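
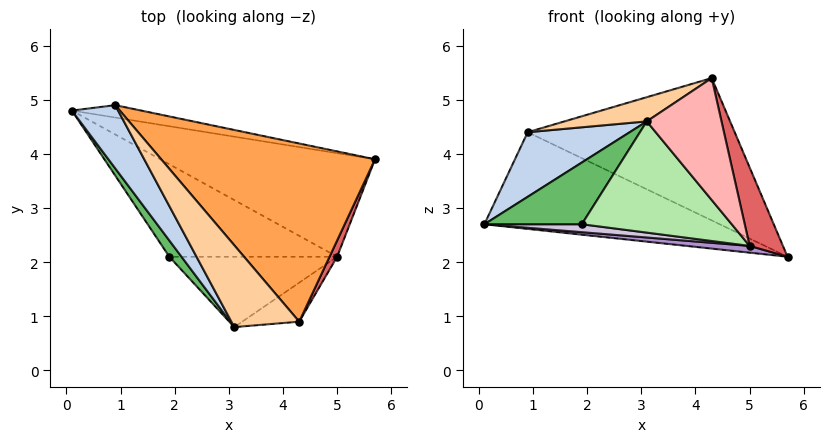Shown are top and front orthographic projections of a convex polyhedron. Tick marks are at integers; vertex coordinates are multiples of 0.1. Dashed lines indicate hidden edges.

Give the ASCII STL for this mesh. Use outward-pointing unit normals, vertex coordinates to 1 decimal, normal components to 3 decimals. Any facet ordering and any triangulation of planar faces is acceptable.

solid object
 facet normal 0.144 0.982 -0.126
  outer loop
   vertex 0.9 4.9 4.4
   vertex 5.7 3.9 2.1
   vertex 0.1 4.8 2.7
  endloop
 endfacet
 facet normal -0.813 -0.416 0.407
  outer loop
   vertex 0.9 4.9 4.4
   vertex 0.1 4.8 2.7
   vertex 3.1 0.8 4.6
  endloop
 endfacet
 facet normal 0.450 0.557 0.698
  outer loop
   vertex 4.3 0.9 5.4
   vertex 5.7 3.9 2.1
   vertex 0.9 4.9 4.4
  endloop
 endfacet
 facet normal -0.524 -0.241 0.817
  outer loop
   vertex 4.3 0.9 5.4
   vertex 0.9 4.9 4.4
   vertex 3.1 0.8 4.6
  endloop
 endfacet
 facet normal -0.823 -0.549 0.144
  outer loop
   vertex 1.9 2.1 2.7
   vertex 3.1 0.8 4.6
   vertex 0.1 4.8 2.7
  endloop
 endfacet
 facet normal -0.069 -0.843 -0.533
  outer loop
   vertex 5.0 2.1 2.3
   vertex 3.1 0.8 4.6
   vertex 1.9 2.1 2.7
  endloop
 endfacet
 facet normal 0.932 -0.354 0.073
  outer loop
   vertex 5.0 2.1 2.3
   vertex 5.7 3.9 2.1
   vertex 4.3 0.9 5.4
  endloop
 endfacet
 facet normal 0.272 -0.917 -0.293
  outer loop
   vertex 5.0 2.1 2.3
   vertex 4.3 0.9 5.4
   vertex 3.1 0.8 4.6
  endloop
 endfacet
 facet normal -0.117 -0.065 -0.991
  outer loop
   vertex 5.0 2.1 2.3
   vertex 0.1 4.8 2.7
   vertex 5.7 3.9 2.1
  endloop
 endfacet
 facet normal -0.128 -0.085 -0.988
  outer loop
   vertex 5.0 2.1 2.3
   vertex 1.9 2.1 2.7
   vertex 0.1 4.8 2.7
  endloop
 endfacet
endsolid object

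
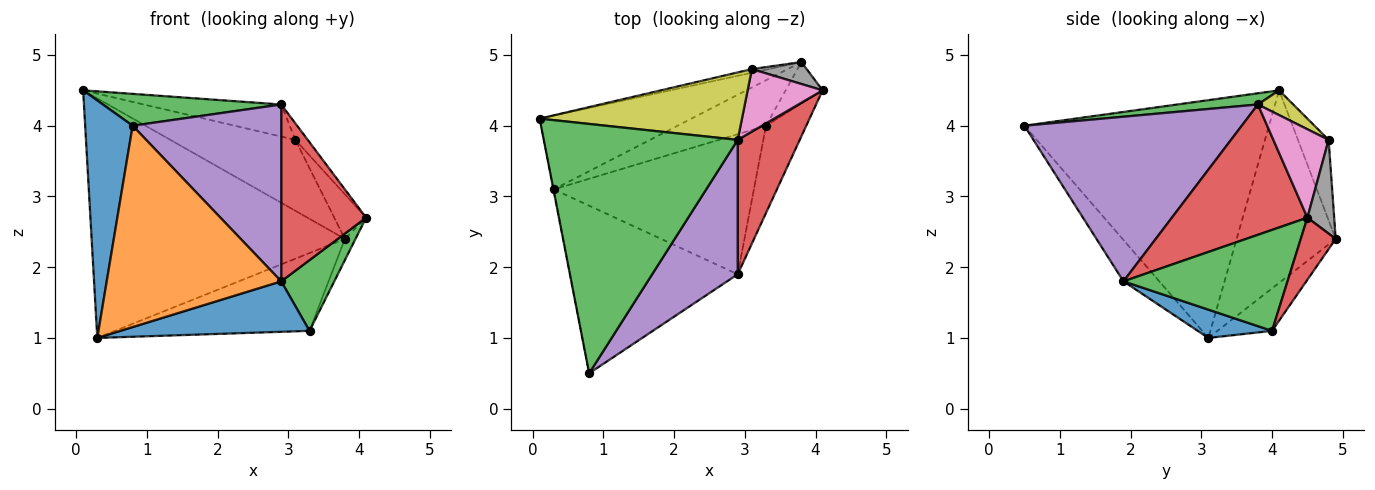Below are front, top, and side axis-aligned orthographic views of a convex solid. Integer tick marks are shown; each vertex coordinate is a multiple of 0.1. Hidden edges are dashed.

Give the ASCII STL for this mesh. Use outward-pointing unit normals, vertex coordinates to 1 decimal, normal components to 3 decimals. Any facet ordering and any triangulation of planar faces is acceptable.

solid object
 facet normal -0.982 -0.191 -0.002
  outer loop
   vertex 0.3 3.1 1.0
   vertex 0.8 0.5 4.0
   vertex 0.1 4.1 4.5
  endloop
 endfacet
 facet normal -0.156 -0.759 -0.632
  outer loop
   vertex 2.9 1.9 1.8
   vertex 0.8 0.5 4.0
   vertex 0.3 3.1 1.0
  endloop
 endfacet
 facet normal 0.057 -0.126 0.990
  outer loop
   vertex 2.9 3.8 4.3
   vertex 0.1 4.1 4.5
   vertex 0.8 0.5 4.0
  endloop
 endfacet
 facet normal 0.786 -0.492 0.374
  outer loop
   vertex 2.9 3.8 4.3
   vertex 2.9 1.9 1.8
   vertex 4.1 4.5 2.7
  endloop
 endfacet
 facet normal 0.759 -0.519 0.394
  outer loop
   vertex 2.9 3.8 4.3
   vertex 0.8 0.5 4.0
   vertex 2.9 1.9 1.8
  endloop
 endfacet
 facet normal -0.350 0.895 -0.276
  outer loop
   vertex 3.8 4.9 2.4
   vertex 0.3 3.1 1.0
   vertex 0.1 4.1 4.5
  endloop
 endfacet
 facet normal 0.752 0.168 0.638
  outer loop
   vertex 3.1 4.8 3.8
   vertex 2.9 3.8 4.3
   vertex 4.1 4.5 2.7
  endloop
 endfacet
 facet normal 0.602 0.716 0.352
  outer loop
   vertex 3.1 4.8 3.8
   vertex 4.1 4.5 2.7
   vertex 3.8 4.9 2.4
  endloop
 endfacet
 facet normal 0.110 0.427 0.898
  outer loop
   vertex 3.1 4.8 3.8
   vertex 0.1 4.1 4.5
   vertex 2.9 3.8 4.3
  endloop
 endfacet
 facet normal -0.238 0.970 -0.050
  outer loop
   vertex 3.1 4.8 3.8
   vertex 3.8 4.9 2.4
   vertex 0.1 4.1 4.5
  endloop
 endfacet
 facet normal 0.132 -0.336 -0.933
  outer loop
   vertex 3.3 4.0 1.1
   vertex 2.9 1.9 1.8
   vertex 0.3 3.1 1.0
  endloop
 endfacet
 facet normal -0.235 0.839 -0.490
  outer loop
   vertex 3.3 4.0 1.1
   vertex 0.3 3.1 1.0
   vertex 3.8 4.9 2.4
  endloop
 endfacet
 facet normal 0.890 -0.288 -0.355
  outer loop
   vertex 3.3 4.0 1.1
   vertex 4.1 4.5 2.7
   vertex 2.9 1.9 1.8
  endloop
 endfacet
 facet normal 0.832 0.253 -0.495
  outer loop
   vertex 3.3 4.0 1.1
   vertex 3.8 4.9 2.4
   vertex 4.1 4.5 2.7
  endloop
 endfacet
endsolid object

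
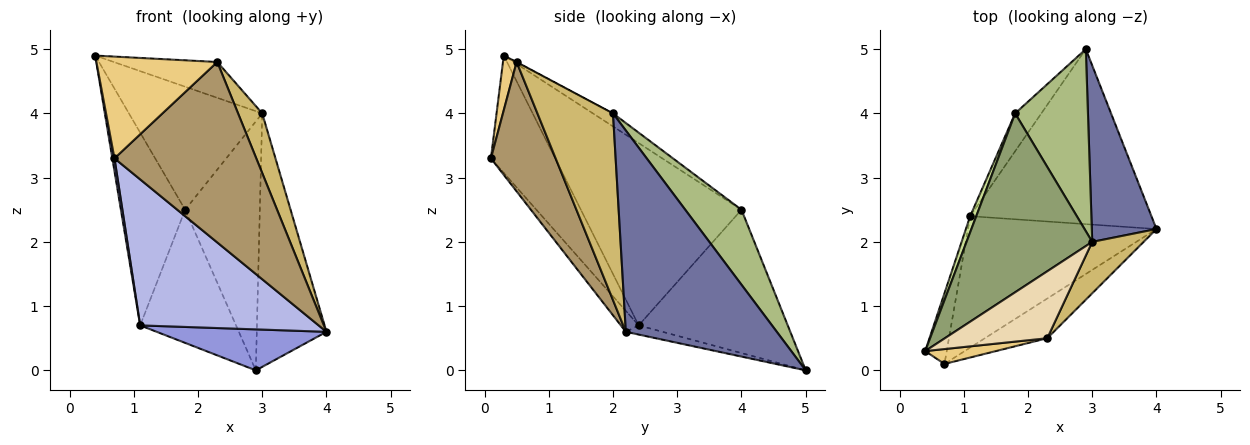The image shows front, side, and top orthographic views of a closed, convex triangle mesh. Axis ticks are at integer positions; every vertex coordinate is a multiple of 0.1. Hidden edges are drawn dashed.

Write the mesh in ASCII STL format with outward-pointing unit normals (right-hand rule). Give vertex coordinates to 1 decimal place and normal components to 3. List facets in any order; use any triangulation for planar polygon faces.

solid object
 facet normal 0.872 0.402 0.280
  outer loop
   vertex 3.0 2.0 4.0
   vertex 4.0 2.2 0.6
   vertex 2.9 5.0 0.0
  endloop
 endfacet
 facet normal -0.983 -0.033 -0.180
  outer loop
   vertex 1.1 2.4 0.7
   vertex 0.7 0.1 3.3
   vertex 0.4 0.3 4.9
  endloop
 endfacet
 facet normal -0.049 -0.228 -0.972
  outer loop
   vertex 1.1 2.4 0.7
   vertex 2.9 5.0 0.0
   vertex 4.0 2.2 0.6
  endloop
 endfacet
 facet normal -0.074 -0.741 -0.667
  outer loop
   vertex 1.1 2.4 0.7
   vertex 4.0 2.2 0.6
   vertex 0.7 0.1 3.3
  endloop
 endfacet
 facet normal -0.085 0.565 0.821
  outer loop
   vertex 1.8 4.0 2.5
   vertex 0.4 0.3 4.9
   vertex 3.0 2.0 4.0
  endloop
 endfacet
 facet normal 0.519 0.690 0.504
  outer loop
   vertex 1.8 4.0 2.5
   vertex 3.0 2.0 4.0
   vertex 2.9 5.0 0.0
  endloop
 endfacet
 facet normal -0.928 0.371 0.031
  outer loop
   vertex 1.8 4.0 2.5
   vertex 1.1 2.4 0.7
   vertex 0.4 0.3 4.9
  endloop
 endfacet
 facet normal -0.831 0.535 -0.152
  outer loop
   vertex 1.8 4.0 2.5
   vertex 2.9 5.0 0.0
   vertex 1.1 2.4 0.7
  endloop
 endfacet
 facet normal 0.407 -0.892 -0.196
  outer loop
   vertex 2.3 0.5 4.8
   vertex 0.7 0.1 3.3
   vertex 4.0 2.2 0.6
  endloop
 endfacet
 facet normal 0.921 -0.295 0.254
  outer loop
   vertex 2.3 0.5 4.8
   vertex 4.0 2.2 0.6
   vertex 3.0 2.0 4.0
  endloop
 endfacet
 facet normal 0.111 -0.983 0.144
  outer loop
   vertex 2.3 0.5 4.8
   vertex 0.4 0.3 4.9
   vertex 0.7 0.1 3.3
  endloop
 endfacet
 facet normal -0.003 0.472 0.882
  outer loop
   vertex 2.3 0.5 4.8
   vertex 3.0 2.0 4.0
   vertex 0.4 0.3 4.9
  endloop
 endfacet
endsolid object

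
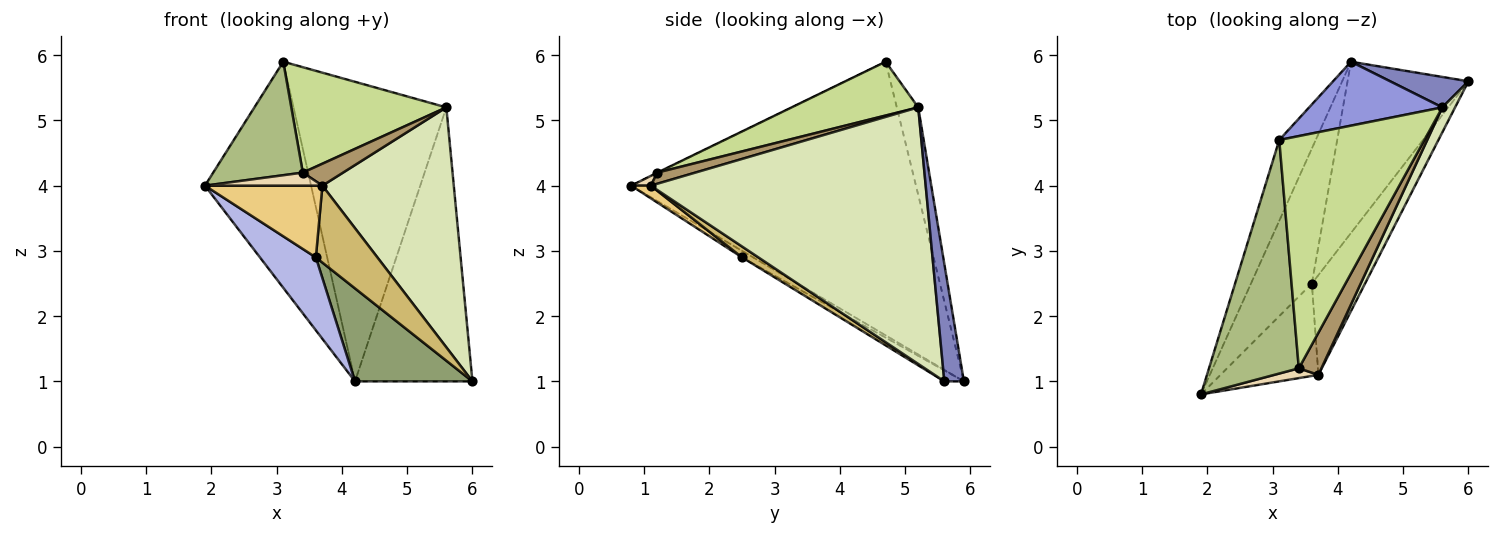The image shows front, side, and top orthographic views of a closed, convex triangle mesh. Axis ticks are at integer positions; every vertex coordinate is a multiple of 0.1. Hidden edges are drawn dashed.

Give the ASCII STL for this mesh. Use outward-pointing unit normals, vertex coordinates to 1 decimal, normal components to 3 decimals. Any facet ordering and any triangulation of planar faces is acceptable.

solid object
 facet normal -0.930 0.346 -0.124
  outer loop
   vertex 4.2 5.9 1.0
   vertex 1.9 0.8 4.0
   vertex 3.1 4.7 5.9
  endloop
 endfacet
 facet normal 0.163 0.981 0.109
  outer loop
   vertex 5.6 5.2 5.2
   vertex 6.0 5.6 1.0
   vertex 4.2 5.9 1.0
  endloop
 endfacet
 facet normal -0.136 0.969 0.207
  outer loop
   vertex 5.6 5.2 5.2
   vertex 4.2 5.9 1.0
   vertex 3.1 4.7 5.9
  endloop
 endfacet
 facet normal -0.094 -0.473 -0.876
  outer loop
   vertex 3.6 2.5 2.9
   vertex 1.9 0.8 4.0
   vertex 4.2 5.9 1.0
  endloop
 endfacet
 facet normal -0.079 -0.476 -0.876
  outer loop
   vertex 3.6 2.5 2.9
   vertex 4.2 5.9 1.0
   vertex 6.0 5.6 1.0
  endloop
 endfacet
 facet normal -0.003 -0.437 0.899
  outer loop
   vertex 3.4 1.2 4.2
   vertex 3.1 4.7 5.9
   vertex 1.9 0.8 4.0
  endloop
 endfacet
 facet normal 0.320 -0.392 0.863
  outer loop
   vertex 3.4 1.2 4.2
   vertex 5.6 5.2 5.2
   vertex 3.1 4.7 5.9
  endloop
 endfacet
 facet normal 0.901 -0.431 0.045
  outer loop
   vertex 3.7 1.1 4.0
   vertex 6.0 5.6 1.0
   vertex 5.6 5.2 5.2
  endloop
 endfacet
 facet normal 0.401 -0.423 0.813
  outer loop
   vertex 3.7 1.1 4.0
   vertex 5.6 5.2 5.2
   vertex 3.4 1.2 4.2
  endloop
 endfacet
 facet normal 0.160 -0.603 -0.782
  outer loop
   vertex 3.7 1.1 4.0
   vertex 3.6 2.5 2.9
   vertex 6.0 5.6 1.0
  endloop
 endfacet
 facet normal 0.102 -0.610 -0.786
  outer loop
   vertex 3.7 1.1 4.0
   vertex 1.9 0.8 4.0
   vertex 3.6 2.5 2.9
  endloop
 endfacet
 facet normal 0.132 -0.793 0.595
  outer loop
   vertex 3.7 1.1 4.0
   vertex 3.4 1.2 4.2
   vertex 1.9 0.8 4.0
  endloop
 endfacet
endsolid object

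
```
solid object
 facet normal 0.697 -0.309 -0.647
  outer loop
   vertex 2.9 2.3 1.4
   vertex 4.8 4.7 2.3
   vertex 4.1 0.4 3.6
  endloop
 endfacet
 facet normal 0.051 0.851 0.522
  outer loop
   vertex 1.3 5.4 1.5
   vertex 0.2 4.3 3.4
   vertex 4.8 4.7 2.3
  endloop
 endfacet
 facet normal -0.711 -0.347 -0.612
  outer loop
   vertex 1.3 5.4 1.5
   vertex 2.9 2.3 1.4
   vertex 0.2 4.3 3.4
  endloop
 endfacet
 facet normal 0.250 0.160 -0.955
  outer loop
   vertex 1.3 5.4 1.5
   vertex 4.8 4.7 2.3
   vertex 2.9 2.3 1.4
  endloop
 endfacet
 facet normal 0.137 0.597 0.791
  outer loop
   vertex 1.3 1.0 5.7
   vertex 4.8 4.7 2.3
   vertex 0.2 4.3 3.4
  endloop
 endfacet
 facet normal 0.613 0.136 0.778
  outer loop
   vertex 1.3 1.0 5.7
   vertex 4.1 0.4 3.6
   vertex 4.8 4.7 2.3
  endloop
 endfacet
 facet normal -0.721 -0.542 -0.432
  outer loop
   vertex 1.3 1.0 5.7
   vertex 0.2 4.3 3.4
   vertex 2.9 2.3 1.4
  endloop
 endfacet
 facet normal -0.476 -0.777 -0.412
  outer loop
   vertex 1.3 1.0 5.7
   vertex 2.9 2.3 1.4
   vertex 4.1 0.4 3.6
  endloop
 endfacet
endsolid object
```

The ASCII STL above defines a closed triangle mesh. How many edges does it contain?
12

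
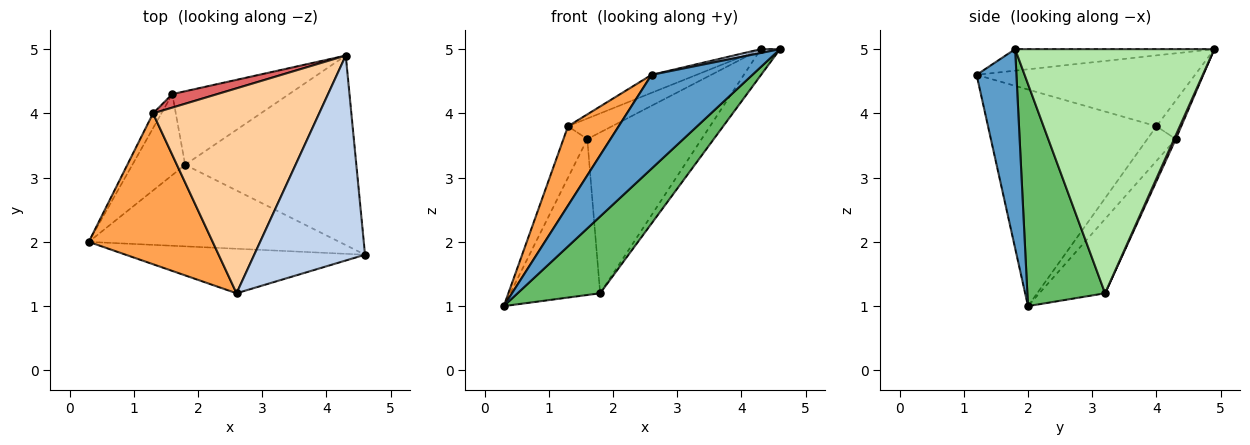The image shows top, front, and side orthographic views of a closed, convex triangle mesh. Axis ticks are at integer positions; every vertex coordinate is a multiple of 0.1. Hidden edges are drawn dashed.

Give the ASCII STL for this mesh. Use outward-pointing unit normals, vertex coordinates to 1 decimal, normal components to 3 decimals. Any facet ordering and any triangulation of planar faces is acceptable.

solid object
 facet normal 0.336 -0.851 -0.404
  outer loop
   vertex 2.6 1.2 4.6
   vertex 0.3 2.0 1.0
   vertex 4.6 1.8 5.0
  endloop
 endfacet
 facet normal -0.191 -0.018 0.981
  outer loop
   vertex 2.6 1.2 4.6
   vertex 4.6 1.8 5.0
   vertex 4.3 4.9 5.0
  endloop
 endfacet
 facet normal -0.840 -0.253 0.480
  outer loop
   vertex 1.3 4.0 3.8
   vertex 0.3 2.0 1.0
   vertex 2.6 1.2 4.6
  endloop
 endfacet
 facet normal -0.391 0.080 0.917
  outer loop
   vertex 1.3 4.0 3.8
   vertex 2.6 1.2 4.6
   vertex 4.3 4.9 5.0
  endloop
 endfacet
 facet normal 0.542 -0.576 -0.612
  outer loop
   vertex 1.8 3.2 1.2
   vertex 4.6 1.8 5.0
   vertex 0.3 2.0 1.0
  endloop
 endfacet
 facet normal 0.816 0.079 -0.572
  outer loop
   vertex 1.8 3.2 1.2
   vertex 4.3 4.9 5.0
   vertex 4.6 1.8 5.0
  endloop
 endfacet
 facet normal -0.426 0.757 0.496
  outer loop
   vertex 1.6 4.3 3.6
   vertex 1.3 4.0 3.8
   vertex 4.3 4.9 5.0
  endloop
 endfacet
 facet normal 0.013 0.909 -0.416
  outer loop
   vertex 1.6 4.3 3.6
   vertex 4.3 4.9 5.0
   vertex 1.8 3.2 1.2
  endloop
 endfacet
 facet normal -0.753 0.632 -0.182
  outer loop
   vertex 1.6 4.3 3.6
   vertex 0.3 2.0 1.0
   vertex 1.3 4.0 3.8
  endloop
 endfacet
 facet normal -0.544 0.745 -0.387
  outer loop
   vertex 1.6 4.3 3.6
   vertex 1.8 3.2 1.2
   vertex 0.3 2.0 1.0
  endloop
 endfacet
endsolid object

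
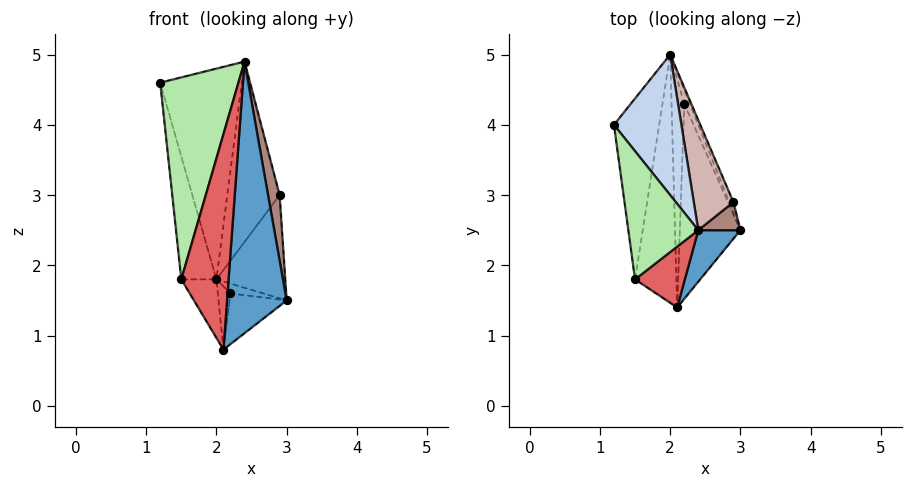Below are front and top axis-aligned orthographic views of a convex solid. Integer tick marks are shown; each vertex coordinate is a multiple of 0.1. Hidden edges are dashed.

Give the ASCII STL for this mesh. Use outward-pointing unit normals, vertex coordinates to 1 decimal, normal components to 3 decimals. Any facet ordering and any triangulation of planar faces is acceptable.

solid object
 facet normal 0.726 -0.676 0.128
  outer loop
   vertex 2.4 2.5 4.9
   vertex 2.1 1.4 0.8
   vertex 3.0 2.5 1.5
  endloop
 endfacet
 facet normal 0.670 0.618 0.412
  outer loop
   vertex 2.4 2.5 4.9
   vertex 2.0 5.0 1.8
   vertex 1.2 4.0 4.6
  endloop
 endfacet
 facet normal 0.407 0.230 -0.884
  outer loop
   vertex 2.2 4.3 1.6
   vertex 3.0 2.5 1.5
   vertex 2.1 1.4 0.8
  endloop
 endfacet
 facet normal 0.765 0.369 -0.528
  outer loop
   vertex 2.2 4.3 1.6
   vertex 2.0 5.0 1.8
   vertex 3.0 2.5 1.5
  endloop
 endfacet
 facet normal -0.030 0.267 -0.963
  outer loop
   vertex 2.2 4.3 1.6
   vertex 2.1 1.4 0.8
   vertex 2.0 5.0 1.8
  endloop
 endfacet
 facet normal -0.765 -0.543 0.345
  outer loop
   vertex 1.5 1.8 1.8
   vertex 2.4 2.5 4.9
   vertex 1.2 4.0 4.6
  endloop
 endfacet
 facet normal -0.185 -0.946 0.267
  outer loop
   vertex 1.5 1.8 1.8
   vertex 2.1 1.4 0.8
   vertex 2.4 2.5 4.9
  endloop
 endfacet
 facet normal -0.963 0.151 -0.222
  outer loop
   vertex 1.5 1.8 1.8
   vertex 1.2 4.0 4.6
   vertex 2.0 5.0 1.8
  endloop
 endfacet
 facet normal -0.827 0.129 -0.548
  outer loop
   vertex 1.5 1.8 1.8
   vertex 2.0 5.0 1.8
   vertex 2.1 1.4 0.8
  endloop
 endfacet
 facet normal 0.926 0.375 -0.038
  outer loop
   vertex 2.9 2.9 3.0
   vertex 3.0 2.5 1.5
   vertex 2.0 5.0 1.8
  endloop
 endfacet
 facet normal 0.913 -0.376 0.161
  outer loop
   vertex 2.9 2.9 3.0
   vertex 2.4 2.5 4.9
   vertex 3.0 2.5 1.5
  endloop
 endfacet
 facet normal 0.792 0.521 0.318
  outer loop
   vertex 2.9 2.9 3.0
   vertex 2.0 5.0 1.8
   vertex 2.4 2.5 4.9
  endloop
 endfacet
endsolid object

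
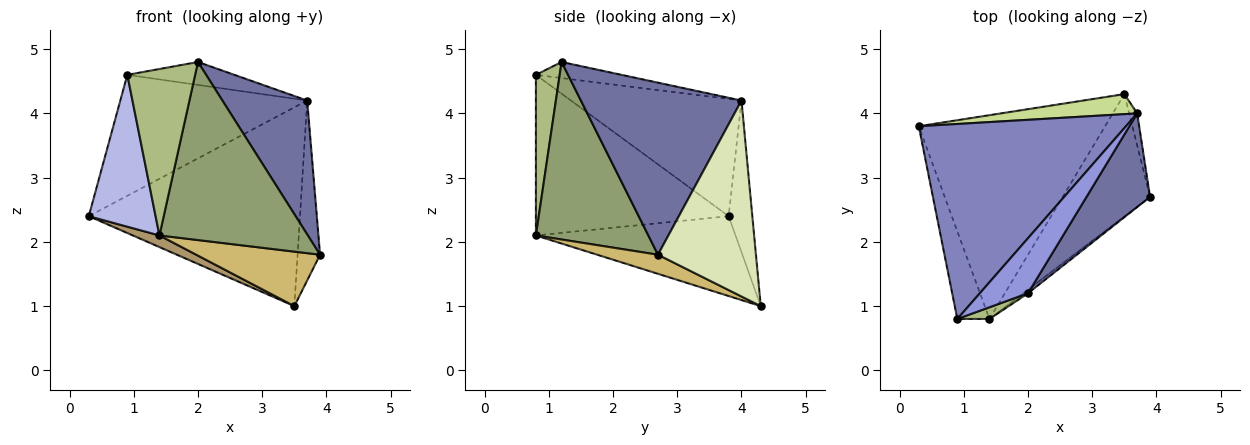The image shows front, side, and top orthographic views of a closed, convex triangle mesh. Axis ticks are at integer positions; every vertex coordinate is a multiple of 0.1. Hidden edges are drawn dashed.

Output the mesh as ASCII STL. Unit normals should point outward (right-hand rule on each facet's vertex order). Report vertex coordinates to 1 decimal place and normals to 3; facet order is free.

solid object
 facet normal 0.841 -0.444 0.310
  outer loop
   vertex 3.7 4.0 4.2
   vertex 2.0 1.2 4.8
   vertex 3.9 2.7 1.8
  endloop
 endfacet
 facet normal -0.433 0.475 0.766
  outer loop
   vertex 3.7 4.0 4.2
   vertex 0.3 3.8 2.4
   vertex 0.9 0.8 4.6
  endloop
 endfacet
 facet normal -0.294 0.368 0.882
  outer loop
   vertex 3.7 4.0 4.2
   vertex 0.9 0.8 4.6
   vertex 2.0 1.2 4.8
  endloop
 endfacet
 facet normal -0.928 -0.322 -0.186
  outer loop
   vertex 1.4 0.8 2.1
   vertex 0.9 0.8 4.6
   vertex 0.3 3.8 2.4
  endloop
 endfacet
 facet normal 0.604 -0.797 -0.016
  outer loop
   vertex 1.4 0.8 2.1
   vertex 3.9 2.7 1.8
   vertex 2.0 1.2 4.8
  endloop
 endfacet
 facet normal 0.330 -0.942 0.066
  outer loop
   vertex 1.4 0.8 2.1
   vertex 2.0 1.2 4.8
   vertex 0.9 0.8 4.6
  endloop
 endfacet
 facet normal -0.111 0.989 0.100
  outer loop
   vertex 3.5 4.3 1.0
   vertex 0.3 3.8 2.4
   vertex 3.7 4.0 4.2
  endloop
 endfacet
 facet normal 0.974 0.224 -0.040
  outer loop
   vertex 3.5 4.3 1.0
   vertex 3.7 4.0 4.2
   vertex 3.9 2.7 1.8
  endloop
 endfacet
 facet normal -0.393 -0.052 -0.918
  outer loop
   vertex 3.5 4.3 1.0
   vertex 1.4 0.8 2.1
   vertex 0.3 3.8 2.4
  endloop
 endfacet
 facet normal 0.196 -0.399 -0.896
  outer loop
   vertex 3.5 4.3 1.0
   vertex 3.9 2.7 1.8
   vertex 1.4 0.8 2.1
  endloop
 endfacet
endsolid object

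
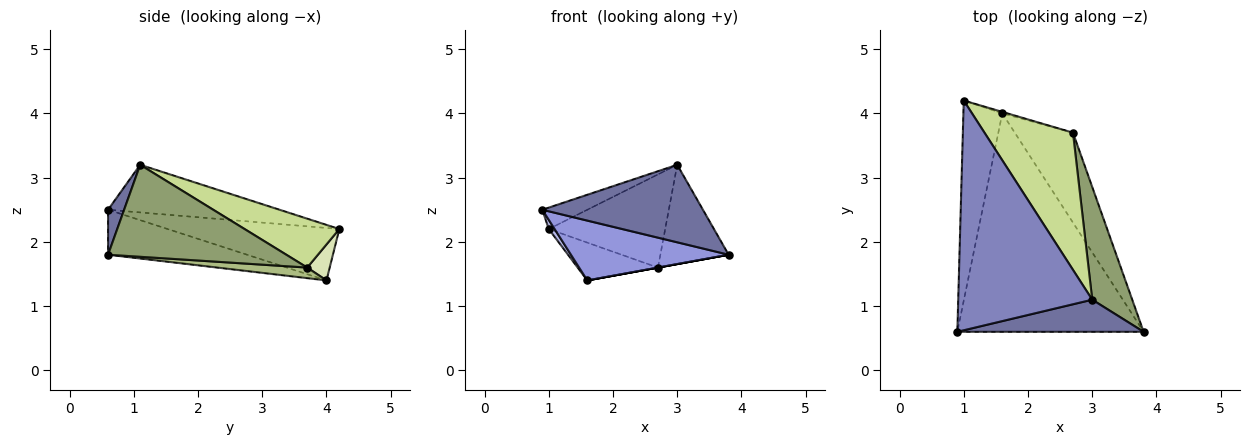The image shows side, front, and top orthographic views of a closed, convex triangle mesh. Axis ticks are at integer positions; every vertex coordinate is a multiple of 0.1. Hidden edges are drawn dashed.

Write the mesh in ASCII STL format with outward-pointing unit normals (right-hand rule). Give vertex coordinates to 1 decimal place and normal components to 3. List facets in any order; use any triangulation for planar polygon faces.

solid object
 facet normal 0.092 -0.920 0.381
  outer loop
   vertex 3.0 1.1 3.2
   vertex 0.9 0.6 2.5
   vertex 3.8 0.6 1.8
  endloop
 endfacet
 facet normal -0.334 0.087 0.939
  outer loop
   vertex 3.0 1.1 3.2
   vertex 1.0 4.2 2.2
   vertex 0.9 0.6 2.5
  endloop
 endfacet
 facet normal -0.227 -0.257 -0.939
  outer loop
   vertex 1.6 4.0 1.4
   vertex 3.8 0.6 1.8
   vertex 0.9 0.6 2.5
  endloop
 endfacet
 facet normal -0.803 -0.027 -0.595
  outer loop
   vertex 1.6 4.0 1.4
   vertex 0.9 0.6 2.5
   vertex 1.0 4.2 2.2
  endloop
 endfacet
 facet normal 0.865 0.331 0.376
  outer loop
   vertex 2.7 3.7 1.6
   vertex 3.0 1.1 3.2
   vertex 3.8 0.6 1.8
  endloop
 endfacet
 facet normal 0.179 0.000 -0.984
  outer loop
   vertex 2.7 3.7 1.6
   vertex 3.8 0.6 1.8
   vertex 1.6 4.0 1.4
  endloop
 endfacet
 facet normal 0.416 0.511 0.752
  outer loop
   vertex 2.7 3.7 1.6
   vertex 1.0 4.2 2.2
   vertex 3.0 1.1 3.2
  endloop
 endfacet
 facet normal 0.269 0.962 -0.038
  outer loop
   vertex 2.7 3.7 1.6
   vertex 1.6 4.0 1.4
   vertex 1.0 4.2 2.2
  endloop
 endfacet
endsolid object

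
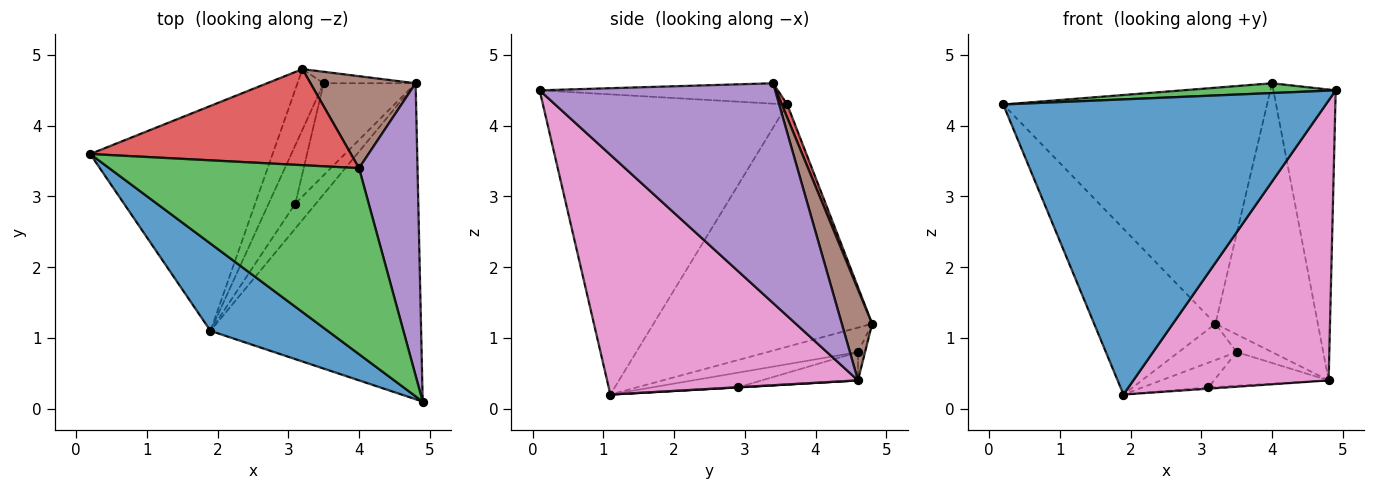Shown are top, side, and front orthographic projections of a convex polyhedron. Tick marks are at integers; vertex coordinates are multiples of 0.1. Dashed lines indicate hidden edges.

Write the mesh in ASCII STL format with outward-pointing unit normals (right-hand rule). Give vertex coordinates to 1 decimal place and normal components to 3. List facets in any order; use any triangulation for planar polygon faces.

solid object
 facet normal -0.588 -0.776 0.229
  outer loop
   vertex 1.9 1.1 0.2
   vertex 4.9 0.1 4.5
   vertex 0.2 3.6 4.3
  endloop
 endfacet
 facet normal -0.730 0.405 -0.550
  outer loop
   vertex 1.9 1.1 0.2
   vertex 0.2 3.6 4.3
   vertex 3.2 4.8 1.2
  endloop
 endfacet
 facet normal -0.081 -0.052 0.995
  outer loop
   vertex 4.0 3.4 4.6
   vertex 0.2 3.6 4.3
   vertex 4.9 0.1 4.5
  endloop
 endfacet
 facet normal 0.019 0.926 0.377
  outer loop
   vertex 4.0 3.4 4.6
   vertex 3.2 4.8 1.2
   vertex 0.2 3.6 4.3
  endloop
 endfacet
 facet normal 0.936 0.248 0.249
  outer loop
   vertex 4.8 4.6 0.4
   vertex 4.0 3.4 4.6
   vertex 4.9 0.1 4.5
  endloop
 endfacet
 facet normal 0.270 0.911 0.312
  outer loop
   vertex 4.8 4.6 0.4
   vertex 3.2 4.8 1.2
   vertex 4.0 3.4 4.6
  endloop
 endfacet
 facet normal 0.648 -0.505 -0.570
  outer loop
   vertex 4.8 4.6 0.4
   vertex 4.9 0.1 4.5
   vertex 1.9 1.1 0.2
  endloop
 endfacet
 facet normal 0.010 0.049 -0.999
  outer loop
   vertex 4.8 4.6 0.4
   vertex 1.9 1.1 0.2
   vertex 3.1 2.9 0.3
  endloop
 endfacet
 facet normal -0.625 0.401 -0.669
  outer loop
   vertex 3.5 4.6 0.8
   vertex 1.9 1.1 0.2
   vertex 3.2 4.8 1.2
  endloop
 endfacet
 facet normal -0.454 0.348 -0.820
  outer loop
   vertex 3.5 4.6 0.8
   vertex 3.1 2.9 0.3
   vertex 1.9 1.1 0.2
  endloop
 endfacet
 facet normal -0.165 0.827 -0.537
  outer loop
   vertex 3.5 4.6 0.8
   vertex 3.2 4.8 1.2
   vertex 4.8 4.6 0.4
  endloop
 endfacet
 facet normal -0.278 0.331 -0.902
  outer loop
   vertex 3.5 4.6 0.8
   vertex 4.8 4.6 0.4
   vertex 3.1 2.9 0.3
  endloop
 endfacet
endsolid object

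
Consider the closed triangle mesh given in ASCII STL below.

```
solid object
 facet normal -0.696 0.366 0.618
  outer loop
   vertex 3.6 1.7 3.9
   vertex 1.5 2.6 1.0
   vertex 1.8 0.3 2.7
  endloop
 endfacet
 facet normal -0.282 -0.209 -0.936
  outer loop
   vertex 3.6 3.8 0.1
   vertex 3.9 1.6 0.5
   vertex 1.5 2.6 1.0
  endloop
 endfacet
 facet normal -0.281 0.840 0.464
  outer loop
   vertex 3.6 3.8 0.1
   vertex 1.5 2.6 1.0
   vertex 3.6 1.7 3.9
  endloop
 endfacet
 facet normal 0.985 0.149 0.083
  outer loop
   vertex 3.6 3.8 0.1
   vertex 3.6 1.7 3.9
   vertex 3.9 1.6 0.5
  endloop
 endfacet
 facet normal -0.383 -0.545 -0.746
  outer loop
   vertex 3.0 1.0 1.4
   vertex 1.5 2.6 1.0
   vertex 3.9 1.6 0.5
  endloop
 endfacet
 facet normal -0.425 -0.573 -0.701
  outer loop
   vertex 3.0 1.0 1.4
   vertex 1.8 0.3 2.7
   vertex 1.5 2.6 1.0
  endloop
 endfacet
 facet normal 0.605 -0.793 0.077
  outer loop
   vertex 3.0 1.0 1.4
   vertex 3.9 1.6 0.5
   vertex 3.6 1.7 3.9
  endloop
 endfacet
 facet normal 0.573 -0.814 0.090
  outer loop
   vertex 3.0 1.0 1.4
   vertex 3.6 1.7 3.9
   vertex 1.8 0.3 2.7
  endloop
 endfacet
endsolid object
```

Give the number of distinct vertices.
6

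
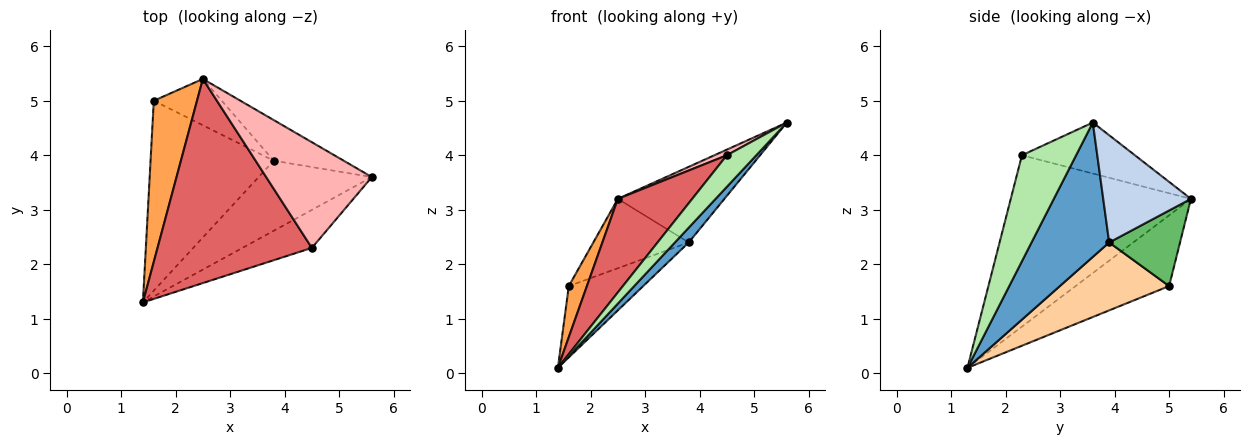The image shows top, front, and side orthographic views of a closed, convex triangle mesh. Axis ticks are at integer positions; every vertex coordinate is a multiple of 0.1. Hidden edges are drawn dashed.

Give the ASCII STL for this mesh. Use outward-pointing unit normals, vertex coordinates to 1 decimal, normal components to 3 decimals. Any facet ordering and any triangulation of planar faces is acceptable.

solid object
 facet normal 0.758 -0.135 -0.638
  outer loop
   vertex 3.8 3.9 2.4
   vertex 5.6 3.6 4.6
   vertex 1.4 1.3 0.1
  endloop
 endfacet
 facet normal 0.587 0.713 -0.383
  outer loop
   vertex 3.8 3.9 2.4
   vertex 2.5 5.4 3.2
   vertex 5.6 3.6 4.6
  endloop
 endfacet
 facet normal -0.842 -0.163 0.514
  outer loop
   vertex 1.6 5.0 1.6
   vertex 1.4 1.3 0.1
   vertex 2.5 5.4 3.2
  endloop
 endfacet
 facet normal 0.459 0.312 -0.832
  outer loop
   vertex 1.6 5.0 1.6
   vertex 3.8 3.9 2.4
   vertex 1.4 1.3 0.1
  endloop
 endfacet
 facet normal 0.526 0.707 -0.472
  outer loop
   vertex 1.6 5.0 1.6
   vertex 2.5 5.4 3.2
   vertex 3.8 3.9 2.4
  endloop
 endfacet
 facet normal 0.761 -0.414 -0.499
  outer loop
   vertex 4.5 2.3 4.0
   vertex 1.4 1.3 0.1
   vertex 5.6 3.6 4.6
  endloop
 endfacet
 facet normal -0.710 -0.293 0.640
  outer loop
   vertex 4.5 2.3 4.0
   vertex 2.5 5.4 3.2
   vertex 1.4 1.3 0.1
  endloop
 endfacet
 facet normal -0.434 -0.048 0.900
  outer loop
   vertex 4.5 2.3 4.0
   vertex 5.6 3.6 4.6
   vertex 2.5 5.4 3.2
  endloop
 endfacet
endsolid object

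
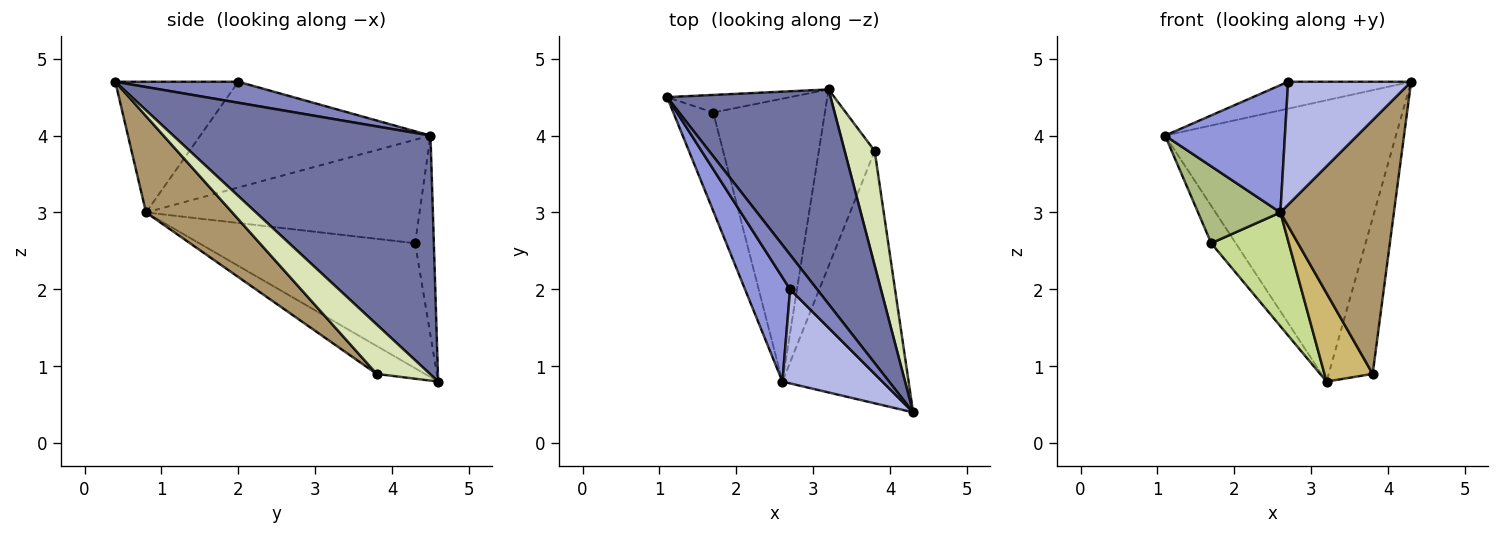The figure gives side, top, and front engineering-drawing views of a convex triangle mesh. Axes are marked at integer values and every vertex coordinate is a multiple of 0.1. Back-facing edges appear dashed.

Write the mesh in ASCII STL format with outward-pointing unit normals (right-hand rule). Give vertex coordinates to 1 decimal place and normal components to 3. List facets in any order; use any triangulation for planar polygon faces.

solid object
 facet normal 0.663 0.595 0.454
  outer loop
   vertex 3.2 4.6 0.8
   vertex 1.1 4.5 4.0
   vertex 4.3 0.4 4.7
  endloop
 endfacet
 facet normal 0.523 0.523 0.673
  outer loop
   vertex 2.7 2.0 4.7
   vertex 4.3 0.4 4.7
   vertex 1.1 4.5 4.0
  endloop
 endfacet
 facet normal -0.830 -0.432 0.354
  outer loop
   vertex 2.6 0.8 3.0
   vertex 2.7 2.0 4.7
   vertex 1.1 4.5 4.0
  endloop
 endfacet
 facet normal -0.622 -0.622 0.476
  outer loop
   vertex 2.6 0.8 3.0
   vertex 4.3 0.4 4.7
   vertex 2.7 2.0 4.7
  endloop
 endfacet
 facet normal -0.569 0.744 -0.350
  outer loop
   vertex 1.7 4.3 2.6
   vertex 1.1 4.5 4.0
   vertex 3.2 4.6 0.8
  endloop
 endfacet
 facet normal -0.898 -0.271 -0.346
  outer loop
   vertex 1.7 4.3 2.6
   vertex 2.6 0.8 3.0
   vertex 1.1 4.5 4.0
  endloop
 endfacet
 facet normal -0.720 -0.259 -0.643
  outer loop
   vertex 1.7 4.3 2.6
   vertex 3.2 4.6 0.8
   vertex 2.6 0.8 3.0
  endloop
 endfacet
 facet normal 0.698 0.577 0.424
  outer loop
   vertex 3.8 3.8 0.9
   vertex 3.2 4.6 0.8
   vertex 4.3 0.4 4.7
  endloop
 endfacet
 facet normal 0.474 -0.624 -0.621
  outer loop
   vertex 3.8 3.8 0.9
   vertex 4.3 0.4 4.7
   vertex 2.6 0.8 3.0
  endloop
 endfacet
 facet normal -0.408 -0.408 -0.816
  outer loop
   vertex 3.8 3.8 0.9
   vertex 2.6 0.8 3.0
   vertex 3.2 4.6 0.8
  endloop
 endfacet
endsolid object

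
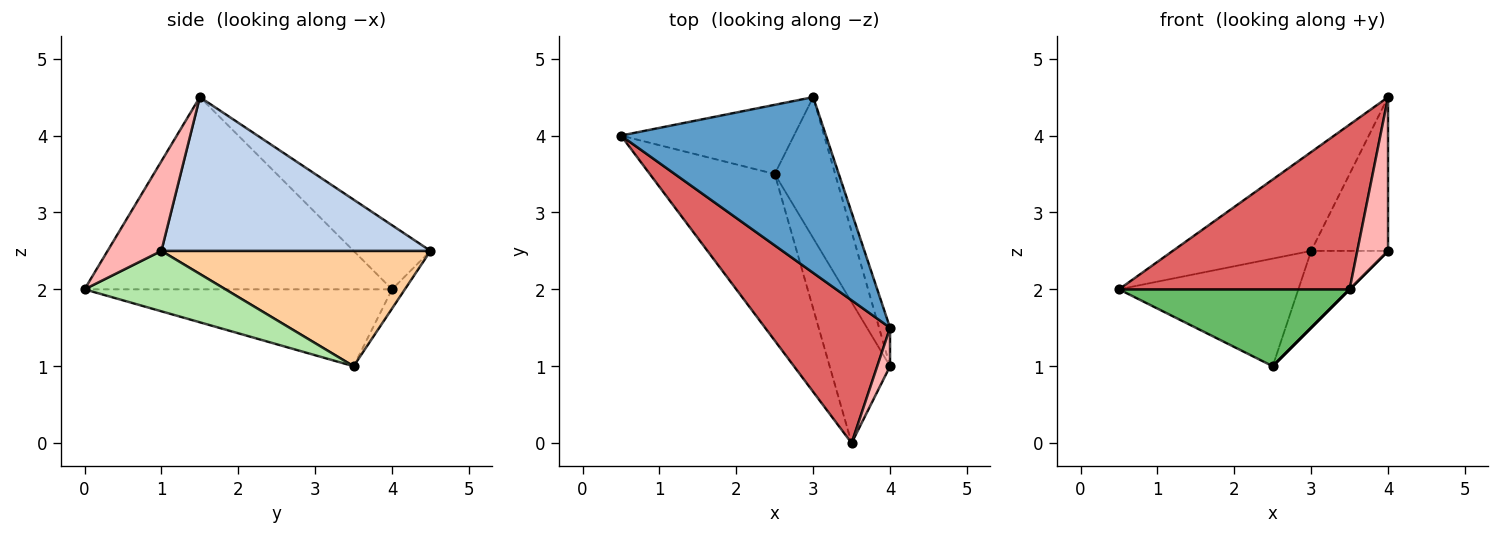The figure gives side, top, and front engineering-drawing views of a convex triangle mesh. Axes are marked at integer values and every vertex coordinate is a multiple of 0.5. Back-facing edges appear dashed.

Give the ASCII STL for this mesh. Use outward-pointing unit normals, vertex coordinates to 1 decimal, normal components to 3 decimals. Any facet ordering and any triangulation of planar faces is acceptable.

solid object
 facet normal -0.263 0.473 0.841
  outer loop
   vertex 4.0 1.5 4.5
   vertex 3.0 4.5 2.5
   vertex 0.5 4.0 2.0
  endloop
 endfacet
 facet normal 0.959 0.274 -0.069
  outer loop
   vertex 4.0 1.5 4.5
   vertex 4.0 1.0 2.5
   vertex 3.0 4.5 2.5
  endloop
 endfacet
 facet normal -0.060 0.840 -0.540
  outer loop
   vertex 2.5 3.5 1.0
   vertex 0.5 4.0 2.0
   vertex 3.0 4.5 2.5
  endloop
 endfacet
 facet normal 0.859 0.245 -0.450
  outer loop
   vertex 2.5 3.5 1.0
   vertex 3.0 4.5 2.5
   vertex 4.0 1.0 2.5
  endloop
 endfacet
 facet normal -0.488 -0.366 -0.793
  outer loop
   vertex 3.5 0.0 2.0
   vertex 0.5 4.0 2.0
   vertex 2.5 3.5 1.0
  endloop
 endfacet
 facet normal 0.707 0.000 -0.707
  outer loop
   vertex 3.5 0.0 2.0
   vertex 2.5 3.5 1.0
   vertex 4.0 1.0 2.5
  endloop
 endfacet
 facet normal -0.710 -0.532 0.461
  outer loop
   vertex 3.5 0.0 2.0
   vertex 4.0 1.5 4.5
   vertex 0.5 4.0 2.0
  endloop
 endfacet
 facet normal 0.862 -0.492 0.123
  outer loop
   vertex 3.5 0.0 2.0
   vertex 4.0 1.0 2.5
   vertex 4.0 1.5 4.5
  endloop
 endfacet
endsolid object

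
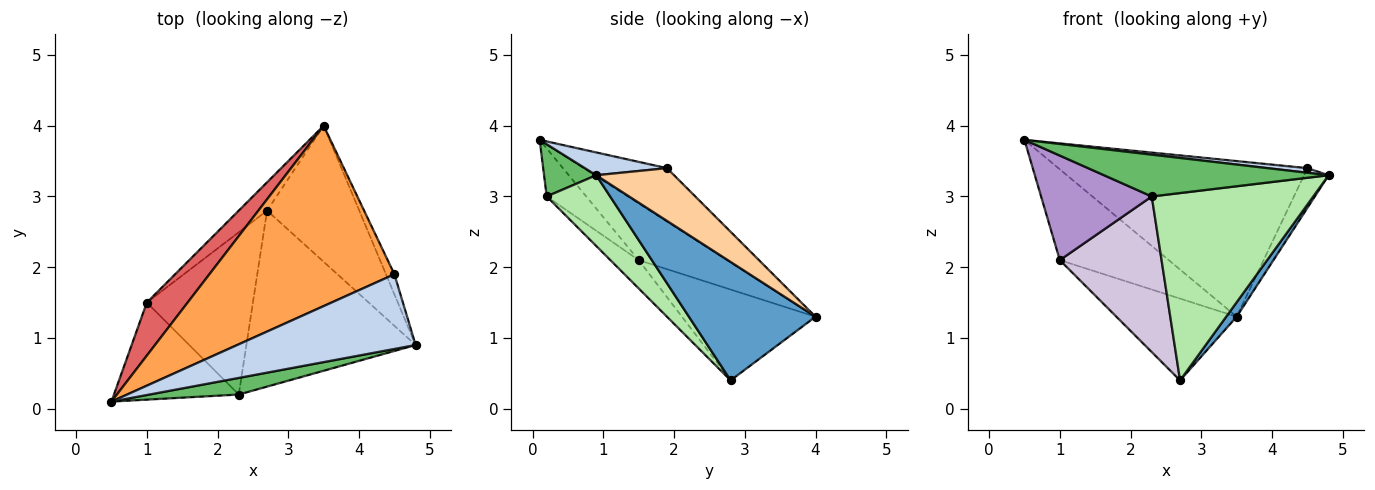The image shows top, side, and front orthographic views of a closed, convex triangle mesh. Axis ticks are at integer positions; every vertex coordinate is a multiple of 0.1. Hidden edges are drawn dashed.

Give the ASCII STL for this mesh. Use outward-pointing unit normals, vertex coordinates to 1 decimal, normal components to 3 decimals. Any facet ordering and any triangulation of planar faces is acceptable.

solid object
 facet normal 0.787 -0.065 -0.613
  outer loop
   vertex 2.7 2.8 0.4
   vertex 3.5 4.0 1.3
   vertex 4.8 0.9 3.3
  endloop
 endfacet
 facet normal 0.126 -0.061 0.990
  outer loop
   vertex 4.5 1.9 3.4
   vertex 0.5 0.1 3.8
   vertex 4.8 0.9 3.3
  endloop
 endfacet
 facet normal -0.213 0.638 0.740
  outer loop
   vertex 4.5 1.9 3.4
   vertex 3.5 4.0 1.3
   vertex 0.5 0.1 3.8
  endloop
 endfacet
 facet normal 0.943 0.298 -0.151
  outer loop
   vertex 4.5 1.9 3.4
   vertex 4.8 0.9 3.3
   vertex 3.5 4.0 1.3
  endloop
 endfacet
 facet normal 0.211 -0.908 0.361
  outer loop
   vertex 2.3 0.2 3.0
   vertex 4.8 0.9 3.3
   vertex 0.5 0.1 3.8
  endloop
 endfacet
 facet normal 0.275 -0.701 -0.658
  outer loop
   vertex 2.3 0.2 3.0
   vertex 2.7 2.8 0.4
   vertex 4.8 0.9 3.3
  endloop
 endfacet
 facet normal -0.575 0.707 0.413
  outer loop
   vertex 1.0 1.5 2.1
   vertex 0.5 0.1 3.8
   vertex 3.5 4.0 1.3
  endloop
 endfacet
 facet normal -0.724 0.652 -0.226
  outer loop
   vertex 1.0 1.5 2.1
   vertex 3.5 4.0 1.3
   vertex 2.7 2.8 0.4
  endloop
 endfacet
 facet normal -0.253 -0.709 -0.658
  outer loop
   vertex 1.0 1.5 2.1
   vertex 2.3 0.2 3.0
   vertex 0.5 0.1 3.8
  endloop
 endfacet
 facet normal -0.189 -0.680 -0.709
  outer loop
   vertex 1.0 1.5 2.1
   vertex 2.7 2.8 0.4
   vertex 2.3 0.2 3.0
  endloop
 endfacet
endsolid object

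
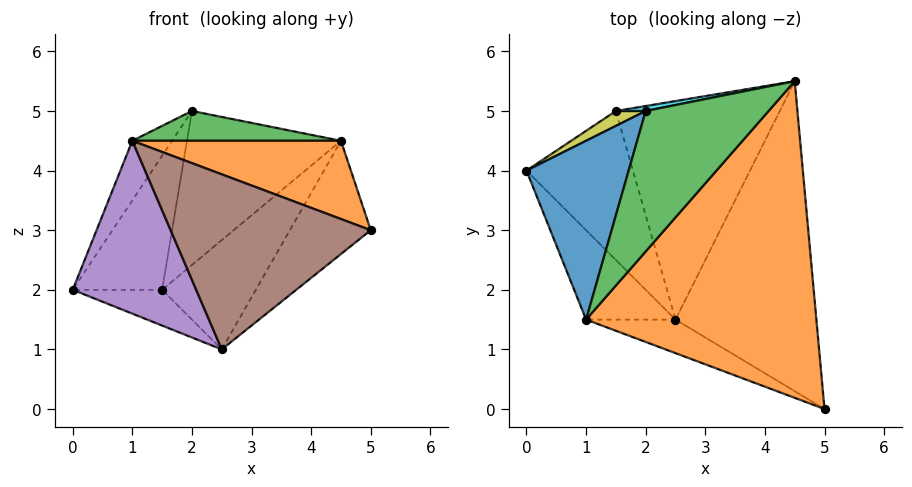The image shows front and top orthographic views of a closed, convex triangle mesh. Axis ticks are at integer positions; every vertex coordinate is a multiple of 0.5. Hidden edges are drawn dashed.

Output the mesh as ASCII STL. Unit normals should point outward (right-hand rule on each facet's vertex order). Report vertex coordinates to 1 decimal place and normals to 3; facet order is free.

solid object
 facet normal -0.845 0.169 0.507
  outer loop
   vertex 1.0 1.5 4.5
   vertex 2.0 5.0 5.0
   vertex 0.0 4.0 2.0
  endloop
 endfacet
 facet normal 0.264 -0.231 0.936
  outer loop
   vertex 1.0 1.5 4.5
   vertex 5.0 0.0 3.0
   vertex 4.5 5.5 4.5
  endloop
 endfacet
 facet normal 0.231 -0.202 0.952
  outer loop
   vertex 1.0 1.5 4.5
   vertex 4.5 5.5 4.5
   vertex 2.0 5.0 5.0
  endloop
 endfacet
 facet normal 0.692 0.248 -0.678
  outer loop
   vertex 2.5 1.5 1.0
   vertex 4.5 5.5 4.5
   vertex 5.0 0.0 3.0
  endloop
 endfacet
 facet normal -0.731 -0.606 -0.313
  outer loop
   vertex 2.5 1.5 1.0
   vertex 1.0 1.5 4.5
   vertex 0.0 4.0 2.0
  endloop
 endfacet
 facet normal -0.402 -0.899 -0.172
  outer loop
   vertex 2.5 1.5 1.0
   vertex 5.0 0.0 3.0
   vertex 1.0 1.5 4.5
  endloop
 endfacet
 facet normal -0.154 0.231 -0.961
  outer loop
   vertex 1.5 5.0 2.0
   vertex 2.5 1.5 1.0
   vertex 0.0 4.0 2.0
  endloop
 endfacet
 facet normal 0.557 0.371 -0.743
  outer loop
   vertex 1.5 5.0 2.0
   vertex 4.5 5.5 4.5
   vertex 2.5 1.5 1.0
  endloop
 endfacet
 facet normal -0.552 0.829 0.092
  outer loop
   vertex 1.5 5.0 2.0
   vertex 0.0 4.0 2.0
   vertex 2.0 5.0 5.0
  endloop
 endfacet
 facet normal -0.190 0.981 0.032
  outer loop
   vertex 1.5 5.0 2.0
   vertex 2.0 5.0 5.0
   vertex 4.5 5.5 4.5
  endloop
 endfacet
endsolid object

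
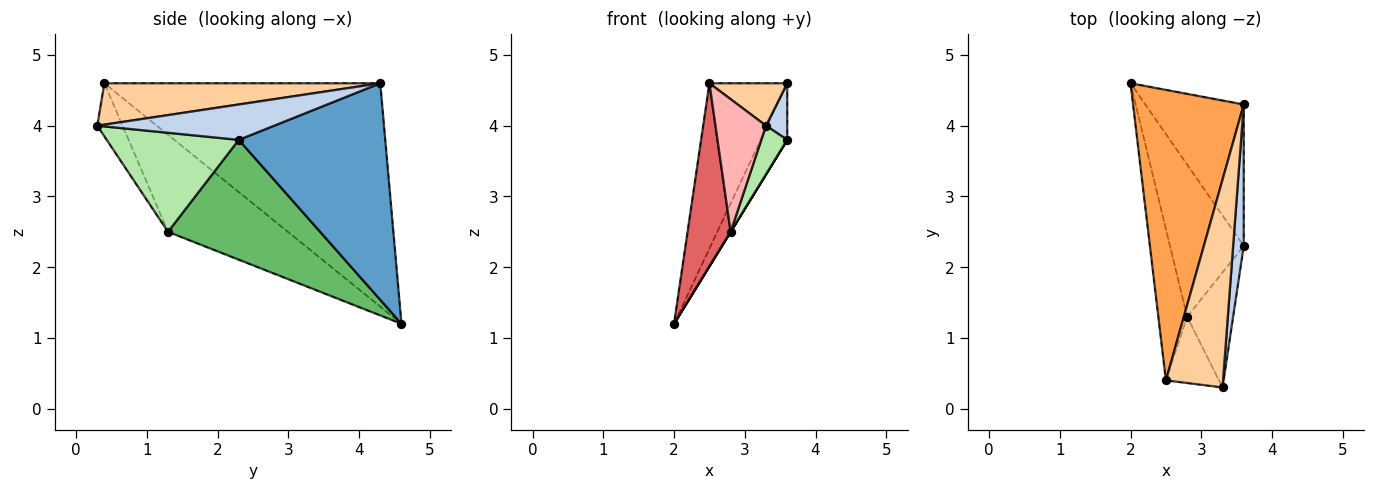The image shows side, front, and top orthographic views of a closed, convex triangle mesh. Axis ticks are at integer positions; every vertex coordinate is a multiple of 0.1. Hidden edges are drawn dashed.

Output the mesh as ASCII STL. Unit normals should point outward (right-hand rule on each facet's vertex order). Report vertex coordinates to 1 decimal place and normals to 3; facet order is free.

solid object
 facet normal 0.898 0.163 -0.408
  outer loop
   vertex 3.6 4.3 4.6
   vertex 3.6 2.3 3.8
   vertex 2.0 4.6 1.2
  endloop
 endfacet
 facet normal 0.952 -0.114 0.285
  outer loop
   vertex 3.6 4.3 4.6
   vertex 3.3 0.3 4.0
   vertex 3.6 2.3 3.8
  endloop
 endfacet
 facet normal -0.869 0.245 0.430
  outer loop
   vertex 2.5 0.4 4.6
   vertex 3.6 4.3 4.6
   vertex 2.0 4.6 1.2
  endloop
 endfacet
 facet normal 0.579 -0.163 0.799
  outer loop
   vertex 2.5 0.4 4.6
   vertex 3.3 0.3 4.0
   vertex 3.6 4.3 4.6
  endloop
 endfacet
 facet normal 0.852 0.000 -0.524
  outer loop
   vertex 2.8 1.3 2.5
   vertex 2.0 4.6 1.2
   vertex 3.6 2.3 3.8
  endloop
 endfacet
 facet normal 0.893 -0.175 -0.415
  outer loop
   vertex 2.8 1.3 2.5
   vertex 3.6 2.3 3.8
   vertex 3.3 0.3 4.0
  endloop
 endfacet
 facet normal -0.906 -0.326 -0.269
  outer loop
   vertex 2.8 1.3 2.5
   vertex 2.5 0.4 4.6
   vertex 2.0 4.6 1.2
  endloop
 endfacet
 facet normal -0.408 -0.816 -0.408
  outer loop
   vertex 2.8 1.3 2.5
   vertex 3.3 0.3 4.0
   vertex 2.5 0.4 4.6
  endloop
 endfacet
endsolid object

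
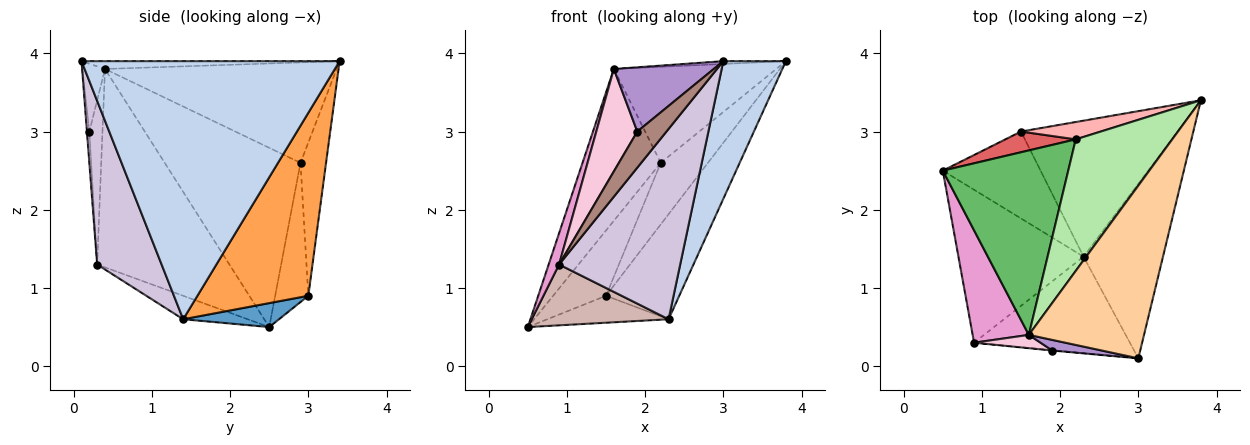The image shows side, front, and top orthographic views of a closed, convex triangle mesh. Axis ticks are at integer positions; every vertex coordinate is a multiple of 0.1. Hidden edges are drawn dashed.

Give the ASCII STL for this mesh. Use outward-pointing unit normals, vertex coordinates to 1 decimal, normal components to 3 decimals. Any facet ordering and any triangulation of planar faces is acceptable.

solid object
 facet normal 0.228 0.288 -0.930
  outer loop
   vertex 2.3 1.4 0.6
   vertex 0.5 2.5 0.5
   vertex 1.5 3.0 0.9
  endloop
 endfacet
 facet normal 0.931 -0.226 -0.286
  outer loop
   vertex 2.3 1.4 0.6
   vertex 3.8 3.4 3.9
   vertex 3.0 0.1 3.9
  endloop
 endfacet
 facet normal 0.679 0.449 -0.581
  outer loop
   vertex 2.3 1.4 0.6
   vertex 1.5 3.0 0.9
   vertex 3.8 3.4 3.9
  endloop
 endfacet
 facet normal -0.068 0.016 0.998
  outer loop
   vertex 1.6 0.4 3.8
   vertex 3.0 0.1 3.9
   vertex 3.8 3.4 3.9
  endloop
 endfacet
 facet normal -0.741 0.427 0.519
  outer loop
   vertex 2.2 2.9 2.6
   vertex 0.5 2.5 0.5
   vertex 1.6 0.4 3.8
  endloop
 endfacet
 facet normal -0.643 0.451 0.618
  outer loop
   vertex 2.2 2.9 2.6
   vertex 1.6 0.4 3.8
   vertex 3.8 3.4 3.9
  endloop
 endfacet
 facet normal -0.513 0.818 0.259
  outer loop
   vertex 2.2 2.9 2.6
   vertex 1.5 3.0 0.9
   vertex 0.5 2.5 0.5
  endloop
 endfacet
 facet normal -0.462 0.854 0.241
  outer loop
   vertex 2.2 2.9 2.6
   vertex 3.8 3.4 3.9
   vertex 1.5 3.0 0.9
  endloop
 endfacet
 facet normal -0.218 -0.963 0.159
  outer loop
   vertex 1.9 0.2 3.0
   vertex 3.0 0.1 3.9
   vertex 1.6 0.4 3.8
  endloop
 endfacet
 facet normal 0.429 -0.806 -0.408
  outer loop
   vertex 0.9 0.3 1.3
   vertex 2.3 1.4 0.6
   vertex 3.0 0.1 3.9
  endloop
 endfacet
 facet normal -0.082 -0.997 -0.010
  outer loop
   vertex 0.9 0.3 1.3
   vertex 3.0 0.1 3.9
   vertex 1.9 0.2 3.0
  endloop
 endfacet
 facet normal -0.172 -0.364 -0.915
  outer loop
   vertex 0.9 0.3 1.3
   vertex 0.5 2.5 0.5
   vertex 2.3 1.4 0.6
  endloop
 endfacet
 facet normal -0.959 -0.076 0.272
  outer loop
   vertex 0.9 0.3 1.3
   vertex 1.6 0.4 3.8
   vertex 0.5 2.5 0.5
  endloop
 endfacet
 facet normal -0.303 -0.945 0.123
  outer loop
   vertex 0.9 0.3 1.3
   vertex 1.9 0.2 3.0
   vertex 1.6 0.4 3.8
  endloop
 endfacet
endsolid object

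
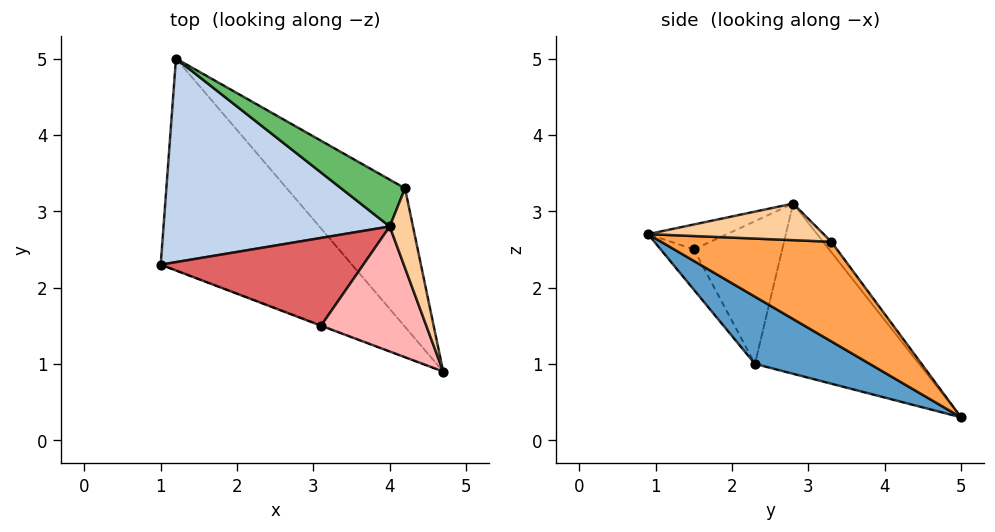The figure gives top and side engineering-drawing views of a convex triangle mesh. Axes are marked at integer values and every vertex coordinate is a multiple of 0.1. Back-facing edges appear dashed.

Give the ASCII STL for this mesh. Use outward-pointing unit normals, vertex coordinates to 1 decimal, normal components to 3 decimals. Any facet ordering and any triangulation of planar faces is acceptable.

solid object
 facet normal 0.320 -0.260 -0.911
  outer loop
   vertex 1.2 5.0 0.3
   vertex 4.7 0.9 2.7
   vertex 1.0 2.3 1.0
  endloop
 endfacet
 facet normal -0.583 0.244 0.775
  outer loop
   vertex 4.0 2.8 3.1
   vertex 1.2 5.0 0.3
   vertex 1.0 2.3 1.0
  endloop
 endfacet
 facet normal 0.641 0.102 -0.761
  outer loop
   vertex 4.2 3.3 2.6
   vertex 4.7 0.9 2.7
   vertex 1.2 5.0 0.3
  endloop
 endfacet
 facet normal 0.828 0.194 0.526
  outer loop
   vertex 4.2 3.3 2.6
   vertex 4.0 2.8 3.1
   vertex 4.7 0.9 2.7
  endloop
 endfacet
 facet normal -0.111 0.725 0.680
  outer loop
   vertex 4.2 3.3 2.6
   vertex 1.2 5.0 0.3
   vertex 4.0 2.8 3.1
  endloop
 endfacet
 facet normal -0.350 -0.937 -0.009
  outer loop
   vertex 3.1 1.5 2.5
   vertex 1.0 2.3 1.0
   vertex 4.7 0.9 2.7
  endloop
 endfacet
 facet normal -0.576 0.021 0.817
  outer loop
   vertex 3.1 1.5 2.5
   vertex 4.0 2.8 3.1
   vertex 1.0 2.3 1.0
  endloop
 endfacet
 facet normal -0.221 -0.278 0.935
  outer loop
   vertex 3.1 1.5 2.5
   vertex 4.7 0.9 2.7
   vertex 4.0 2.8 3.1
  endloop
 endfacet
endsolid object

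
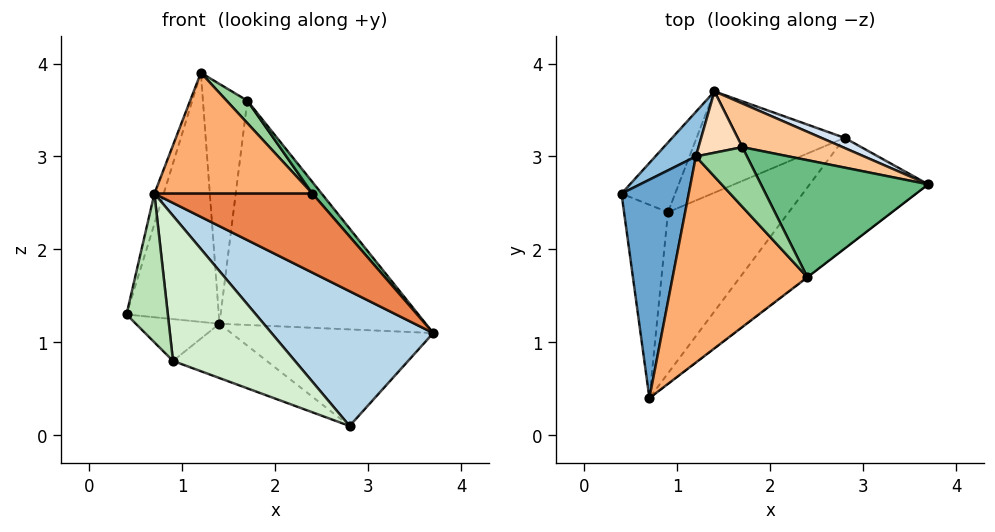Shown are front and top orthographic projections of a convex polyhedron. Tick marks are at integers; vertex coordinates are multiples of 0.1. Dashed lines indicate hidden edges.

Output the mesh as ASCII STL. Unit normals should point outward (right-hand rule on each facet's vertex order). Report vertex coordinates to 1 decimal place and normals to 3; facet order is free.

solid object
 facet normal -0.957 0.040 0.288
  outer loop
   vertex 1.2 3.0 3.9
   vertex 0.4 2.6 1.3
   vertex 0.7 0.4 2.6
  endloop
 endfacet
 facet normal -0.729 0.674 0.121
  outer loop
   vertex 1.4 3.7 1.2
   vertex 0.4 2.6 1.3
   vertex 1.2 3.0 3.9
  endloop
 endfacet
 facet normal 0.266 -0.745 -0.612
  outer loop
   vertex 2.8 3.2 0.1
   vertex 3.7 2.7 1.1
   vertex 0.7 0.4 2.6
  endloop
 endfacet
 facet normal 0.400 0.911 0.095
  outer loop
   vertex 2.8 3.2 0.1
   vertex 1.4 3.7 1.2
   vertex 3.7 2.7 1.1
  endloop
 endfacet
 facet normal 0.607 -0.794 -0.003
  outer loop
   vertex 2.4 1.7 2.6
   vertex 0.7 0.4 2.6
   vertex 3.7 2.7 1.1
  endloop
 endfacet
 facet normal 0.361 -0.472 0.805
  outer loop
   vertex 2.4 1.7 2.6
   vertex 1.2 3.0 3.9
   vertex 0.7 0.4 2.6
  endloop
 endfacet
 facet normal 0.399 0.900 0.175
  outer loop
   vertex 1.7 3.1 3.6
   vertex 3.7 2.7 1.1
   vertex 1.4 3.7 1.2
  endloop
 endfacet
 facet normal -0.045 0.968 0.248
  outer loop
   vertex 1.7 3.1 3.6
   vertex 1.4 3.7 1.2
   vertex 1.2 3.0 3.9
  endloop
 endfacet
 facet normal 0.774 -0.062 0.630
  outer loop
   vertex 1.7 3.1 3.6
   vertex 2.4 1.7 2.6
   vertex 3.7 2.7 1.1
  endloop
 endfacet
 facet normal 0.534 -0.298 0.791
  outer loop
   vertex 1.7 3.1 3.6
   vertex 1.2 3.0 3.9
   vertex 2.4 1.7 2.6
  endloop
 endfacet
 facet normal -0.720 -0.423 -0.550
  outer loop
   vertex 0.9 2.4 0.8
   vertex 0.7 0.4 2.6
   vertex 0.4 2.6 1.3
  endloop
 endfacet
 facet normal 0.008 -0.669 -0.743
  outer loop
   vertex 0.9 2.4 0.8
   vertex 2.8 3.2 0.1
   vertex 0.7 0.4 2.6
  endloop
 endfacet
 facet normal -0.546 0.431 -0.718
  outer loop
   vertex 0.9 2.4 0.8
   vertex 0.4 2.6 1.3
   vertex 1.4 3.7 1.2
  endloop
 endfacet
 facet normal -0.464 0.419 -0.781
  outer loop
   vertex 0.9 2.4 0.8
   vertex 1.4 3.7 1.2
   vertex 2.8 3.2 0.1
  endloop
 endfacet
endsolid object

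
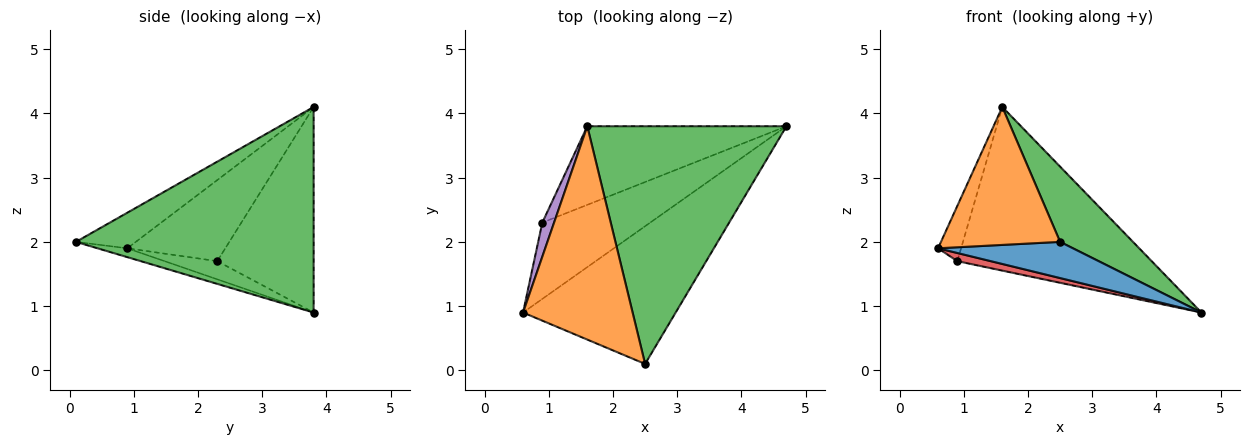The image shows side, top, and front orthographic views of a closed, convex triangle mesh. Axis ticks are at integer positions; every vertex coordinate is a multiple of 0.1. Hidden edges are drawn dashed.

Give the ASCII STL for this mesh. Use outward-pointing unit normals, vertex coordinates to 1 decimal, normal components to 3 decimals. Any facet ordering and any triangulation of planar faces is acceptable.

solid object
 facet normal -0.056 -0.254 -0.966
  outer loop
   vertex 2.5 0.1 2.0
   vertex 0.6 0.9 1.9
   vertex 4.7 3.8 0.9
  endloop
 endfacet
 facet normal -0.263 -0.524 0.810
  outer loop
   vertex 2.5 0.1 2.0
   vertex 1.6 3.8 4.1
   vertex 0.6 0.9 1.9
  endloop
 endfacet
 facet normal 0.701 -0.215 0.680
  outer loop
   vertex 2.5 0.1 2.0
   vertex 4.7 3.8 0.9
   vertex 1.6 3.8 4.1
  endloop
 endfacet
 facet normal -0.165 -0.105 -0.981
  outer loop
   vertex 0.9 2.3 1.7
   vertex 4.7 3.8 0.9
   vertex 0.6 0.9 1.9
  endloop
 endfacet
 facet normal -0.964 0.227 0.140
  outer loop
   vertex 0.9 2.3 1.7
   vertex 0.6 0.9 1.9
   vertex 1.6 3.8 4.1
  endloop
 endfacet
 facet normal -0.408 0.823 -0.395
  outer loop
   vertex 0.9 2.3 1.7
   vertex 1.6 3.8 4.1
   vertex 4.7 3.8 0.9
  endloop
 endfacet
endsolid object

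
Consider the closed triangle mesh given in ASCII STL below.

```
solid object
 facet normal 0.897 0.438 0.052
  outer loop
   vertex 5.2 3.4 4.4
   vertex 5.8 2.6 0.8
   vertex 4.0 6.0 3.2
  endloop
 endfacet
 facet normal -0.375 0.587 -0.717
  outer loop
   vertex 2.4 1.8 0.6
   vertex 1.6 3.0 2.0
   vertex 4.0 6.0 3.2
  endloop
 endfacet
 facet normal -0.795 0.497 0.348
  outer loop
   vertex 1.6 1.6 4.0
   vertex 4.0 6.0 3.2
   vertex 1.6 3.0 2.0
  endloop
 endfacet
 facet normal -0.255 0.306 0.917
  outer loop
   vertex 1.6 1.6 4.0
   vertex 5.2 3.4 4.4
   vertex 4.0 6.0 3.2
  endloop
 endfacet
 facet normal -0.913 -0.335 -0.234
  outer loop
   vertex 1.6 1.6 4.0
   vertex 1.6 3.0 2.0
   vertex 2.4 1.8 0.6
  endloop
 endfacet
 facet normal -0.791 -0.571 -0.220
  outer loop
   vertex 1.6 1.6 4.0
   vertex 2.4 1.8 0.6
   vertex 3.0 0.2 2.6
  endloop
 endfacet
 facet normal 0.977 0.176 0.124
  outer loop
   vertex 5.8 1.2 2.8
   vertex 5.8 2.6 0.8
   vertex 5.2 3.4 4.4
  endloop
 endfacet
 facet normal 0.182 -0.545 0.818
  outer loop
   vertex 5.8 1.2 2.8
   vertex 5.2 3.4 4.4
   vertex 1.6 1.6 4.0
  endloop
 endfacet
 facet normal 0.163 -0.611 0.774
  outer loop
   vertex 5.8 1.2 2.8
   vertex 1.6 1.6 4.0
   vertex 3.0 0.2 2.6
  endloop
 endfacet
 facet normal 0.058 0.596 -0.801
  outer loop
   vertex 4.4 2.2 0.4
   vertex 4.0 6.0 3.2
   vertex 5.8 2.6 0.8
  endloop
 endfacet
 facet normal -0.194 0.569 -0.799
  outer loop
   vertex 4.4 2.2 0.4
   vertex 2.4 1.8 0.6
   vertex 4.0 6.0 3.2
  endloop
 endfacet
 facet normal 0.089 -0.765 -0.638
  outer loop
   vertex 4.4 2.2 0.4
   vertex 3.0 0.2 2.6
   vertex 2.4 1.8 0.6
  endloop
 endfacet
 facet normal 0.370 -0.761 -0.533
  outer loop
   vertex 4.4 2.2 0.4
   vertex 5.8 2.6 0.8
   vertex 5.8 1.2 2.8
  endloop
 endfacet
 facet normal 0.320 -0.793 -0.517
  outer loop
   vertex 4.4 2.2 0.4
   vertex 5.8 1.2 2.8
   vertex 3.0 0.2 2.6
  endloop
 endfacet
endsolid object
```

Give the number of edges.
21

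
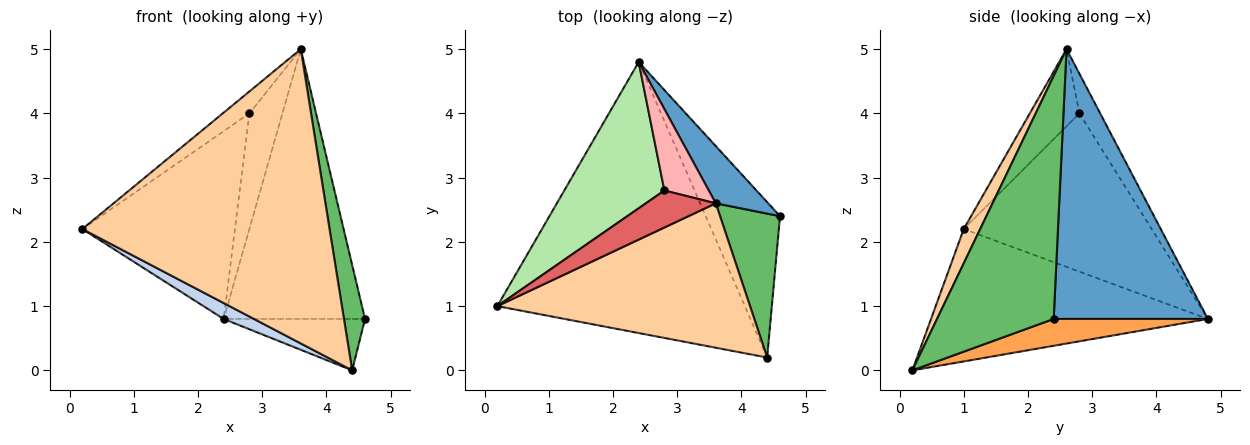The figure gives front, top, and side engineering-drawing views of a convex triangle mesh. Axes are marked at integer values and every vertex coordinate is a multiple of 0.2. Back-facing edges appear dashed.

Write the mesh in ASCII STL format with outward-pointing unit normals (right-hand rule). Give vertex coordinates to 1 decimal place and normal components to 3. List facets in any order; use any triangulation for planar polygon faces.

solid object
 facet normal 0.730 0.669 0.142
  outer loop
   vertex 3.6 2.6 5.0
   vertex 4.6 2.4 0.8
   vertex 2.4 4.8 0.8
  endloop
 endfacet
 facet normal -0.471 -0.052 -0.881
  outer loop
   vertex 4.4 0.2 0.0
   vertex 0.2 1.0 2.2
   vertex 2.4 4.8 0.8
  endloop
 endfacet
 facet normal 0.324 0.297 -0.898
  outer loop
   vertex 4.4 0.2 0.0
   vertex 2.4 4.8 0.8
   vertex 4.6 2.4 0.8
  endloop
 endfacet
 facet normal 0.060 -0.896 0.440
  outer loop
   vertex 4.4 0.2 0.0
   vertex 3.6 2.6 5.0
   vertex 0.2 1.0 2.2
  endloop
 endfacet
 facet normal 0.956 -0.173 0.236
  outer loop
   vertex 4.4 0.2 0.0
   vertex 4.6 2.4 0.8
   vertex 3.6 2.6 5.0
  endloop
 endfacet
 facet normal -0.697 0.566 0.441
  outer loop
   vertex 2.8 2.8 4.0
   vertex 2.4 4.8 0.8
   vertex 0.2 1.0 2.2
  endloop
 endfacet
 facet normal -0.688 0.370 0.624
  outer loop
   vertex 2.8 2.8 4.0
   vertex 0.2 1.0 2.2
   vertex 3.6 2.6 5.0
  endloop
 endfacet
 facet normal -0.458 0.727 0.512
  outer loop
   vertex 2.8 2.8 4.0
   vertex 3.6 2.6 5.0
   vertex 2.4 4.8 0.8
  endloop
 endfacet
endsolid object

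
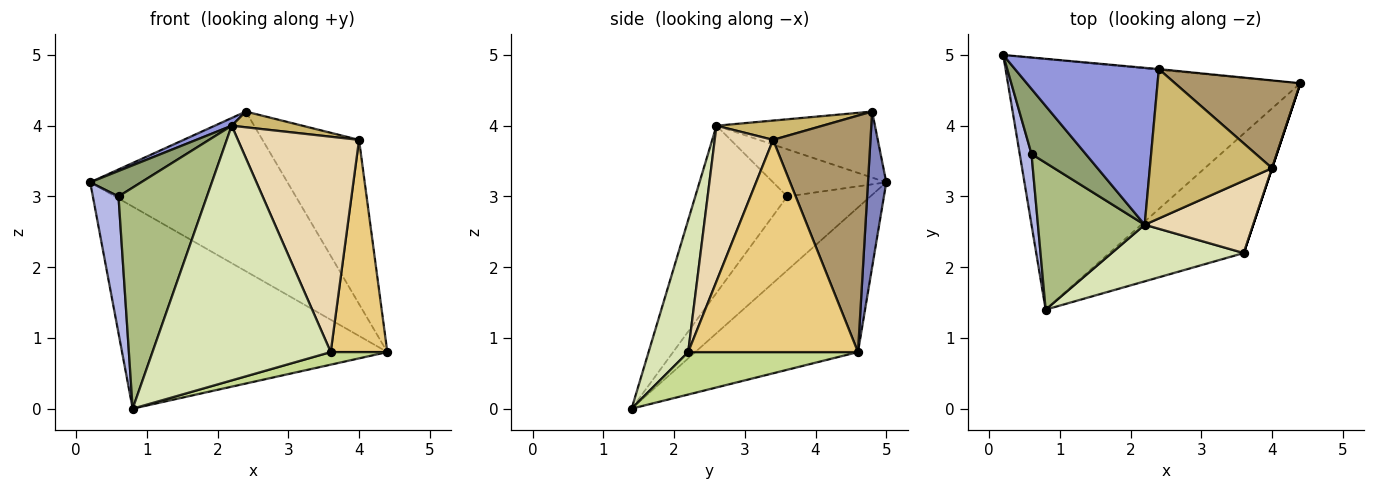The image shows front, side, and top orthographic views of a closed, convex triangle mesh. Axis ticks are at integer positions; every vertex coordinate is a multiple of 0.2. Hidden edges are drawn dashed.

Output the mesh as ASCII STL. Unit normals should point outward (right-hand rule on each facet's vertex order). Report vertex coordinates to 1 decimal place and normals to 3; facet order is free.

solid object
 facet normal -0.359 0.586 -0.726
  outer loop
   vertex 0.8 1.4 0.0
   vertex 0.2 5.0 3.2
   vertex 4.4 4.6 0.8
  endloop
 endfacet
 facet normal 0.092 0.996 -0.004
  outer loop
   vertex 2.4 4.8 4.2
   vertex 4.4 4.6 0.8
   vertex 0.2 5.0 3.2
  endloop
 endfacet
 facet normal -0.417 -0.045 0.908
  outer loop
   vertex 2.2 2.6 4.0
   vertex 2.4 4.8 4.2
   vertex 0.2 5.0 3.2
  endloop
 endfacet
 facet normal -0.945 -0.291 0.151
  outer loop
   vertex 0.6 3.6 3.0
   vertex 0.2 5.0 3.2
   vertex 0.8 1.4 0.0
  endloop
 endfacet
 facet normal -0.629 -0.283 0.724
  outer loop
   vertex 0.6 3.6 3.0
   vertex 2.2 2.6 4.0
   vertex 0.2 5.0 3.2
  endloop
 endfacet
 facet normal -0.655 -0.630 0.418
  outer loop
   vertex 0.6 3.6 3.0
   vertex 0.8 1.4 0.0
   vertex 2.2 2.6 4.0
  endloop
 endfacet
 facet normal 0.300 -0.100 -0.949
  outer loop
   vertex 3.6 2.2 0.8
   vertex 0.8 1.4 0.0
   vertex 4.4 4.6 0.8
  endloop
 endfacet
 facet normal 0.212 -0.954 0.212
  outer loop
   vertex 3.6 2.2 0.8
   vertex 2.2 2.6 4.0
   vertex 0.8 1.4 0.0
  endloop
 endfacet
 facet normal 0.665 0.659 0.352
  outer loop
   vertex 4.0 3.4 3.8
   vertex 4.4 4.6 0.8
   vertex 2.4 4.8 4.2
  endloop
 endfacet
 facet normal 0.155 -0.103 0.982
  outer loop
   vertex 4.0 3.4 3.8
   vertex 2.4 4.8 4.2
   vertex 2.2 2.6 4.0
  endloop
 endfacet
 facet normal 0.949 -0.316 0.000
  outer loop
   vertex 4.0 3.4 3.8
   vertex 3.6 2.2 0.8
   vertex 4.4 4.6 0.8
  endloop
 endfacet
 facet normal 0.415 -0.862 0.290
  outer loop
   vertex 4.0 3.4 3.8
   vertex 2.2 2.6 4.0
   vertex 3.6 2.2 0.8
  endloop
 endfacet
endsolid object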